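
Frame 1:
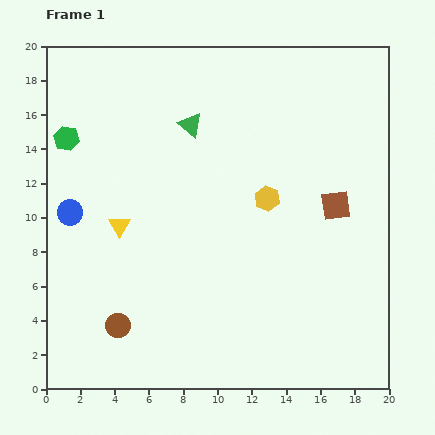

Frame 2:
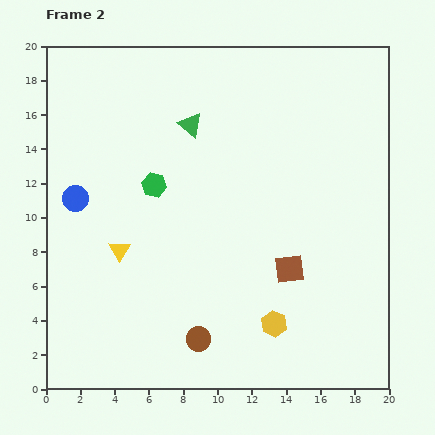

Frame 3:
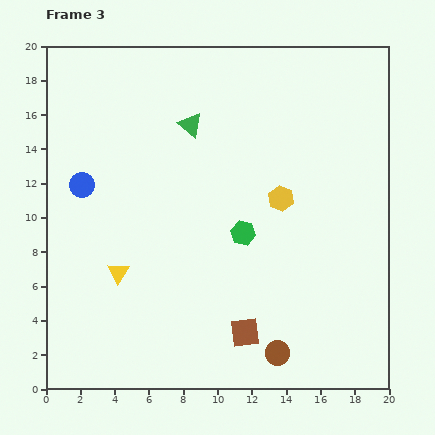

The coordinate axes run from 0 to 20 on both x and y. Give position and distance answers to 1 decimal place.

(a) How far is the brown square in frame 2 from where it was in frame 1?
4.6

The brown square moved from (16.9, 10.7) to (14.2, 7.0), a distance of √(2.7² + 3.7²) ≈ 4.6.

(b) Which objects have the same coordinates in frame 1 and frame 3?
the green triangle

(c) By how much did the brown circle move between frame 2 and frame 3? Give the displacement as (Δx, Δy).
(4.6, -0.8)

The brown circle was at (8.9, 2.9) in frame 2 and (13.5, 2.1) in frame 3.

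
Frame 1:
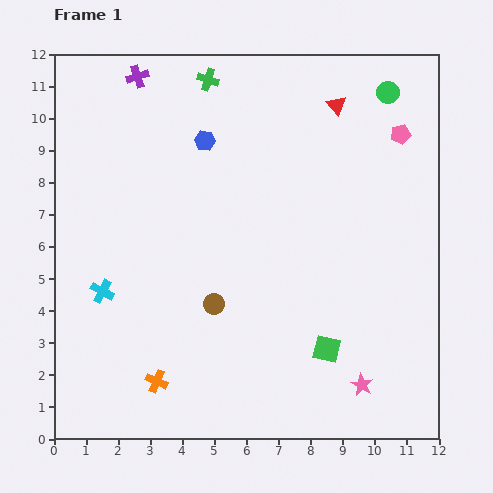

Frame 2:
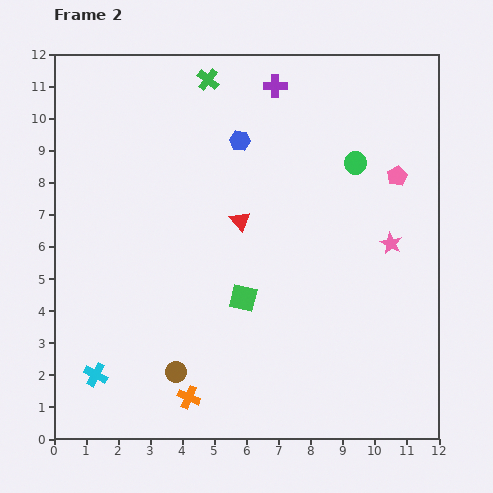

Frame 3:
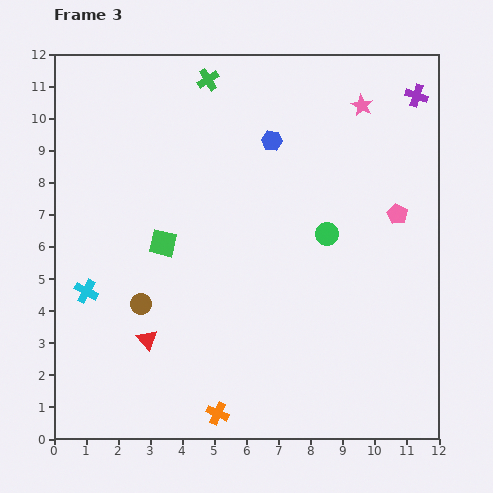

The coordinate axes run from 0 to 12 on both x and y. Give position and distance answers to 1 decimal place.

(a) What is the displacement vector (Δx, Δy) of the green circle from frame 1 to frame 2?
(-1.0, -2.2)

The green circle was at (10.4, 10.8) in frame 1 and (9.4, 8.6) in frame 2.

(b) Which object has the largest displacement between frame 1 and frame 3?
the red triangle

(moved 9.4; next 8.7)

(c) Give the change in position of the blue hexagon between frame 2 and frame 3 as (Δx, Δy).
(1.0, 0.0)

The blue hexagon was at (5.8, 9.3) in frame 2 and (6.8, 9.3) in frame 3.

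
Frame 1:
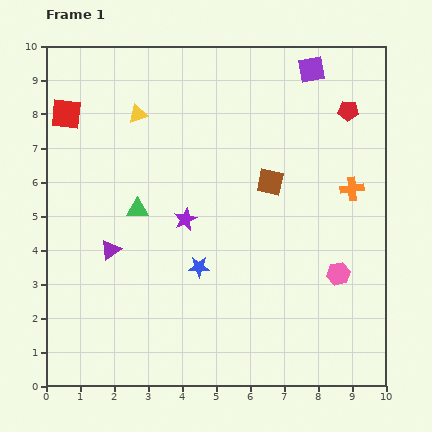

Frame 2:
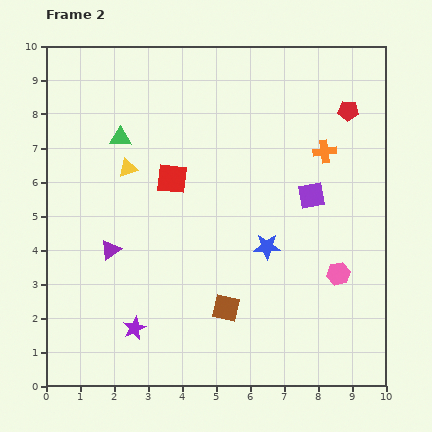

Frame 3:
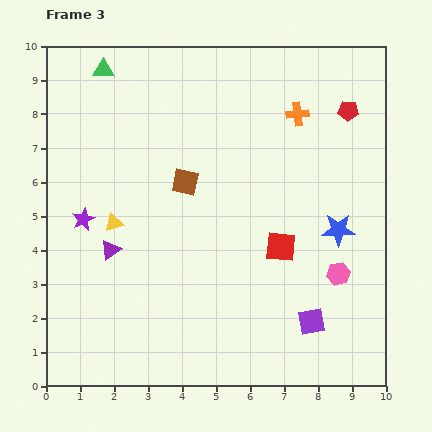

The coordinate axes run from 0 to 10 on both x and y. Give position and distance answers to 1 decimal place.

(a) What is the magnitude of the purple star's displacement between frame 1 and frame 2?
3.5

The purple star moved from (4.1, 4.9) to (2.6, 1.7), a distance of √(1.5² + 3.2²) ≈ 3.5.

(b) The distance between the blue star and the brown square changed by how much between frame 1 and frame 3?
+1.4

Distance in frame 1: 3.3. Distance in frame 3: 4.7.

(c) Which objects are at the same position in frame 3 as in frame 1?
the purple triangle, the red pentagon, the pink hexagon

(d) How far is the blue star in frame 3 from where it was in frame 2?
2.2

The blue star moved from (6.5, 4.1) to (8.6, 4.6), a distance of √(2.1² + 0.5²) ≈ 2.2.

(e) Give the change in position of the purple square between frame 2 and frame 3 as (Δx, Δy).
(0.0, -3.7)

The purple square was at (7.8, 5.6) in frame 2 and (7.8, 1.9) in frame 3.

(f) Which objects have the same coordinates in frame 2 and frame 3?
the purple triangle, the red pentagon, the pink hexagon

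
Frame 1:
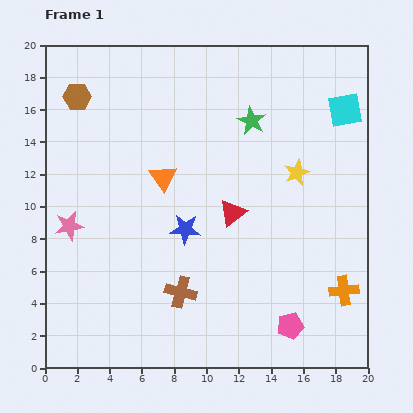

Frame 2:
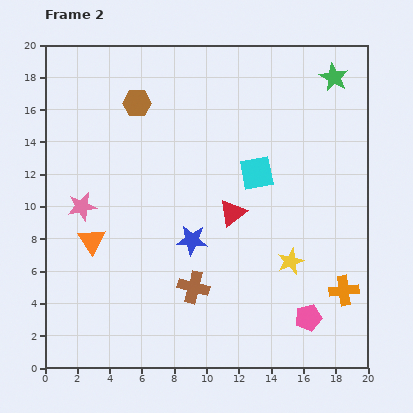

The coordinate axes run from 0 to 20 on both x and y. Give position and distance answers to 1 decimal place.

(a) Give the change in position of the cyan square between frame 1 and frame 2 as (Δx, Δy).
(-5.5, -3.9)

The cyan square was at (18.6, 16.0) in frame 1 and (13.1, 12.1) in frame 2.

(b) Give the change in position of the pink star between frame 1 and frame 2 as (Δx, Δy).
(0.8, 1.2)

The pink star was at (1.5, 8.8) in frame 1 and (2.3, 10.0) in frame 2.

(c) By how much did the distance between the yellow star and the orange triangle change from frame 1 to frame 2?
+4.1

Distance in frame 1: 8.3. Distance in frame 2: 12.4.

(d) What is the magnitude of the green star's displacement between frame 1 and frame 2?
5.8

The green star moved from (12.8, 15.3) to (17.9, 18.0), a distance of √(5.1² + 2.7²) ≈ 5.8.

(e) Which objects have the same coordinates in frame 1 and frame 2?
the orange cross, the red triangle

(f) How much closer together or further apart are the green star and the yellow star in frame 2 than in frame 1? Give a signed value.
+7.4

Distance in frame 1: 4.3. Distance in frame 2: 11.7.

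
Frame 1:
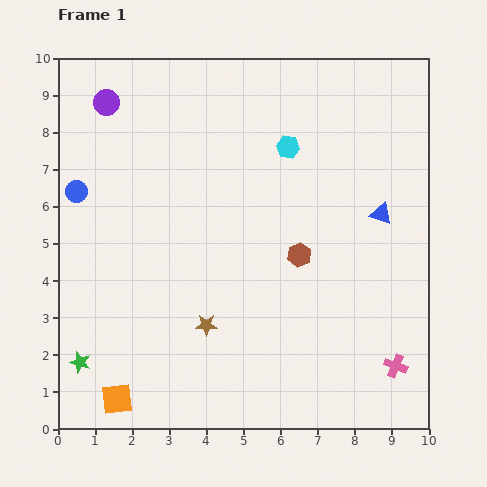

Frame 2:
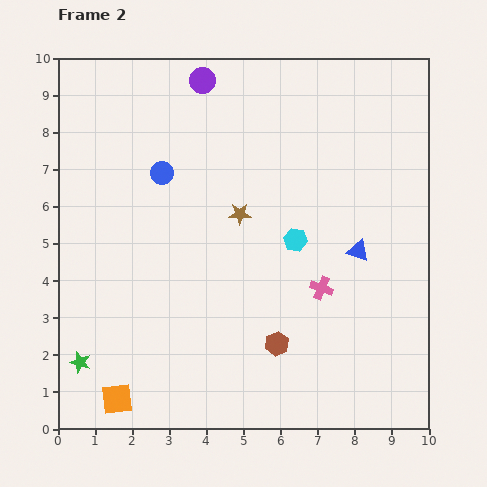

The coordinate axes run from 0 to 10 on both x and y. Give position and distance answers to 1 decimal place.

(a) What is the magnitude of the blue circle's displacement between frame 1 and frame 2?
2.4

The blue circle moved from (0.5, 6.4) to (2.8, 6.9), a distance of √(2.3² + 0.5²) ≈ 2.4.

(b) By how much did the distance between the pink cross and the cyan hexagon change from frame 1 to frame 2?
-5.1

Distance in frame 1: 6.6. Distance in frame 2: 1.5.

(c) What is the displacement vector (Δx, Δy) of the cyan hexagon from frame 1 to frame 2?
(0.2, -2.5)

The cyan hexagon was at (6.2, 7.6) in frame 1 and (6.4, 5.1) in frame 2.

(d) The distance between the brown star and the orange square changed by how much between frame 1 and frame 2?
+2.9

Distance in frame 1: 3.1. Distance in frame 2: 6.0.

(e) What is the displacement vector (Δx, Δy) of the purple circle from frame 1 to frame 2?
(2.6, 0.6)

The purple circle was at (1.3, 8.8) in frame 1 and (3.9, 9.4) in frame 2.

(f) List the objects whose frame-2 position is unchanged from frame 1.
the orange square, the green star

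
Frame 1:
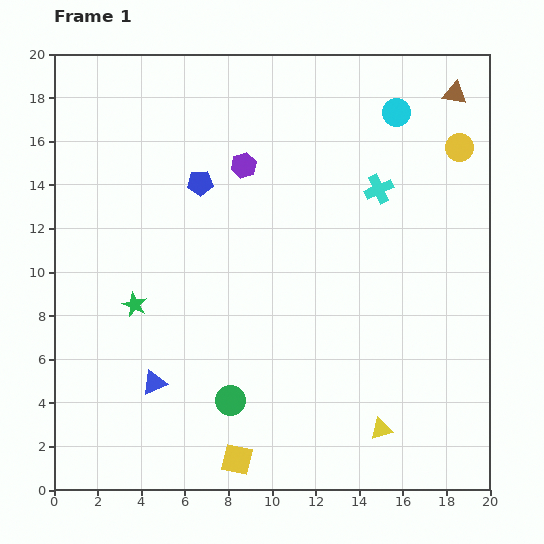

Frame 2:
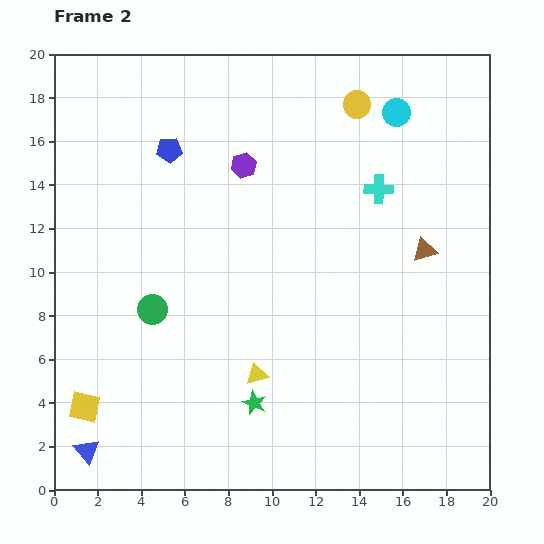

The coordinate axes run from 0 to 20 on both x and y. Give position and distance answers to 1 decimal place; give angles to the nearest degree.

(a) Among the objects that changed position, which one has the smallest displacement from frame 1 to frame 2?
the blue pentagon

(moved 2.1)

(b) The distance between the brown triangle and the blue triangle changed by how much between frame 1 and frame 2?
-1.2

Distance in frame 1: 19.2. Distance in frame 2: 18.0.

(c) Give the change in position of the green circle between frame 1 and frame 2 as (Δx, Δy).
(-3.6, 4.2)

The green circle was at (8.1, 4.1) in frame 1 and (4.5, 8.3) in frame 2.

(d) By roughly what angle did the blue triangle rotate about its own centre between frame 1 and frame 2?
46° counter-clockwise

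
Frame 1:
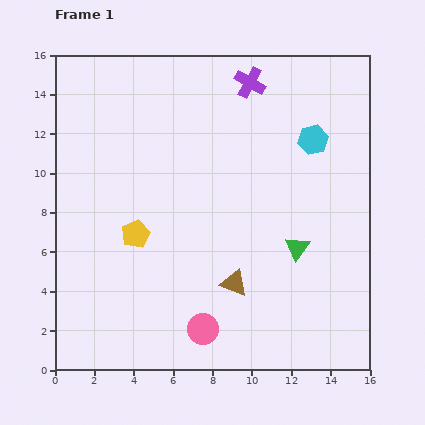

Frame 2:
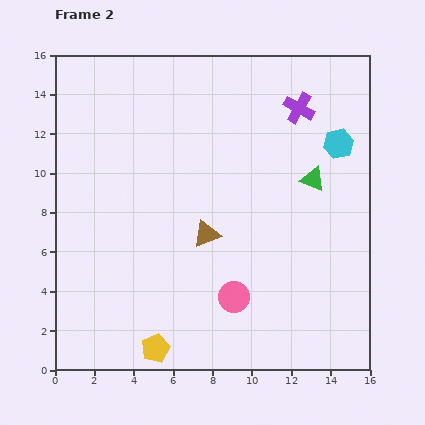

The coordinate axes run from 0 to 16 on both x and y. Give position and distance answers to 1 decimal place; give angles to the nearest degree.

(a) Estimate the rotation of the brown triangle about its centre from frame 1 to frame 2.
43° counter-clockwise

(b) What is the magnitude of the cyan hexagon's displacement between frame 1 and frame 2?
1.3

The cyan hexagon moved from (13.1, 11.7) to (14.4, 11.5), a distance of √(1.3² + 0.2²) ≈ 1.3.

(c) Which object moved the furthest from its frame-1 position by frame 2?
the yellow pentagon

(moved 5.9; next 3.6)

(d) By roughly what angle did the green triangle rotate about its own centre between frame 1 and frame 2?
43° counter-clockwise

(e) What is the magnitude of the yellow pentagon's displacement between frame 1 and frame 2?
5.9

The yellow pentagon moved from (4.1, 6.9) to (5.1, 1.1), a distance of √(1.0² + 5.8²) ≈ 5.9.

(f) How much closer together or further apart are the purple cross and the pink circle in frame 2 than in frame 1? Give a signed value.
-2.5

Distance in frame 1: 12.7. Distance in frame 2: 10.2.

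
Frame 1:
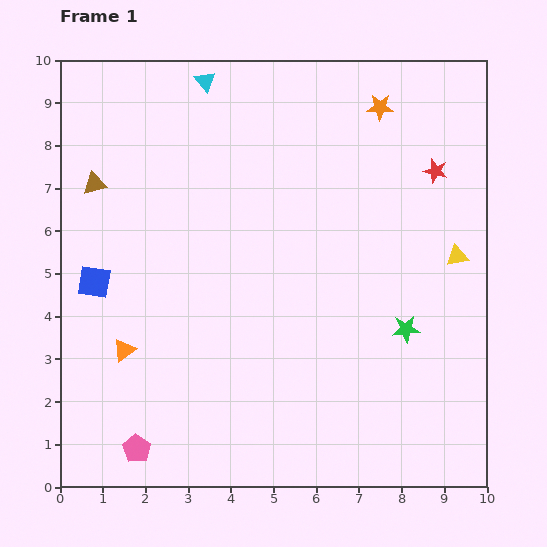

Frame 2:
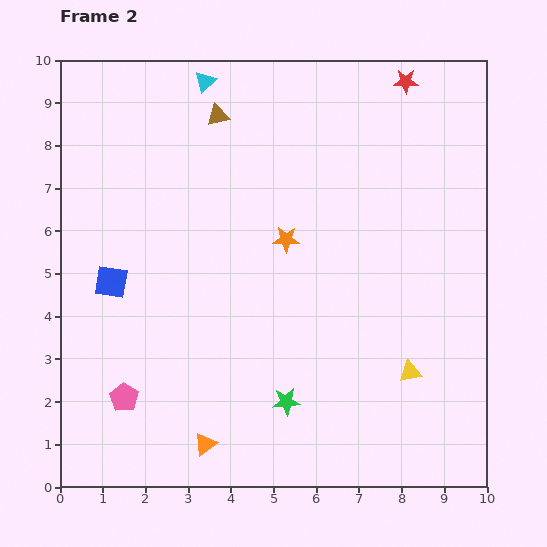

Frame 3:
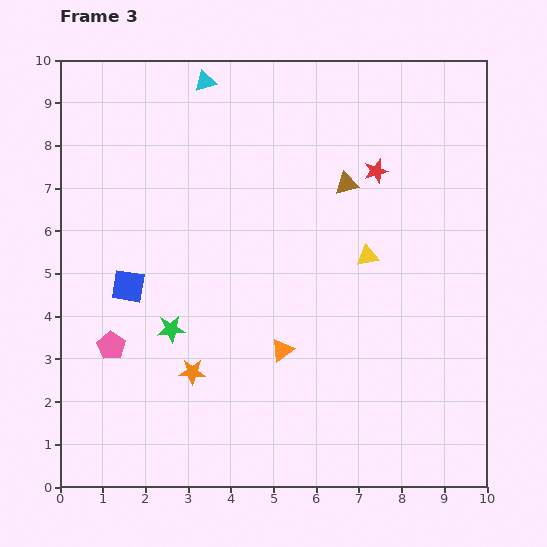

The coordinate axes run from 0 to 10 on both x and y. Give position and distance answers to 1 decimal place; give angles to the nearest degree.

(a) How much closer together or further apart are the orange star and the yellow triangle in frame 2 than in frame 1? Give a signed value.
+0.3

Distance in frame 1: 3.9. Distance in frame 2: 4.2.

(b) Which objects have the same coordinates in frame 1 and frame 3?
the cyan triangle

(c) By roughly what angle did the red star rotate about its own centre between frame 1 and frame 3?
31° counter-clockwise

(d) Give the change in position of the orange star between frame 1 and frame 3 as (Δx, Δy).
(-4.4, -6.2)

The orange star was at (7.5, 8.9) in frame 1 and (3.1, 2.7) in frame 3.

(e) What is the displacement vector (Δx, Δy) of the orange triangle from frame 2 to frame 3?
(1.8, 2.2)

The orange triangle was at (3.4, 1.0) in frame 2 and (5.2, 3.2) in frame 3.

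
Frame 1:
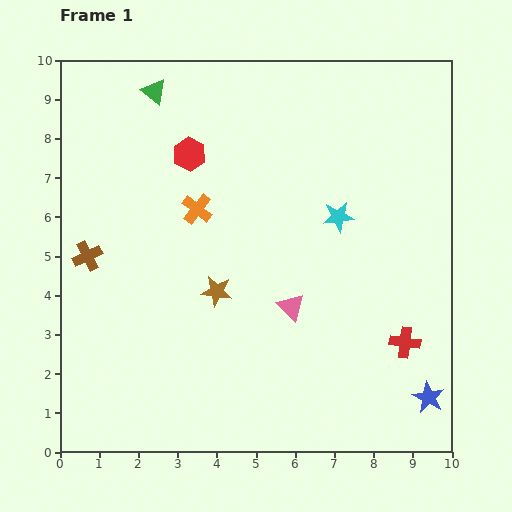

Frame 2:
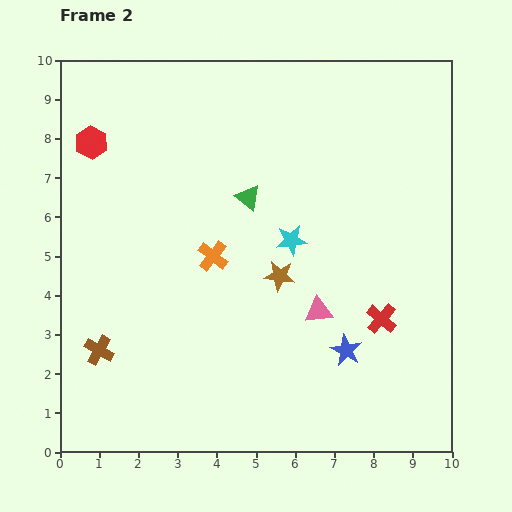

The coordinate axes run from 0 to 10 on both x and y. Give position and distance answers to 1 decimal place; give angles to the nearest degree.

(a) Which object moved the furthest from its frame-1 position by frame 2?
the green triangle

(moved 3.6; next 2.5)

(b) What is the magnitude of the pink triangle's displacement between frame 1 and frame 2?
0.7

The pink triangle moved from (5.9, 3.7) to (6.6, 3.6), a distance of √(0.7² + 0.1²) ≈ 0.7.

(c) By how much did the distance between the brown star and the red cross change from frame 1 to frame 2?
-2.2

Distance in frame 1: 5.0. Distance in frame 2: 2.8.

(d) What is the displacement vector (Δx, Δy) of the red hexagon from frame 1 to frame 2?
(-2.5, 0.3)

The red hexagon was at (3.3, 7.6) in frame 1 and (0.8, 7.9) in frame 2.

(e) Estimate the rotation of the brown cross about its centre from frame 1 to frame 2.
34° counter-clockwise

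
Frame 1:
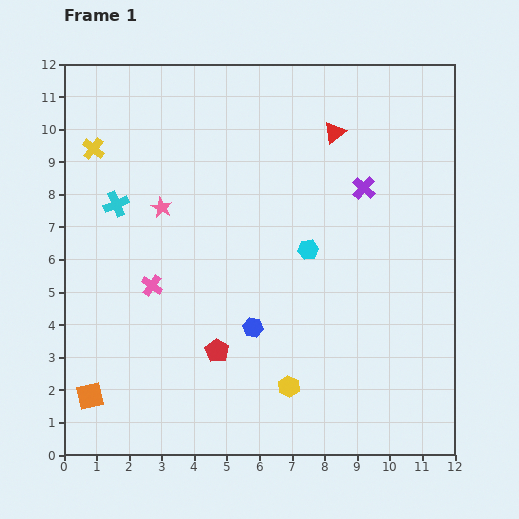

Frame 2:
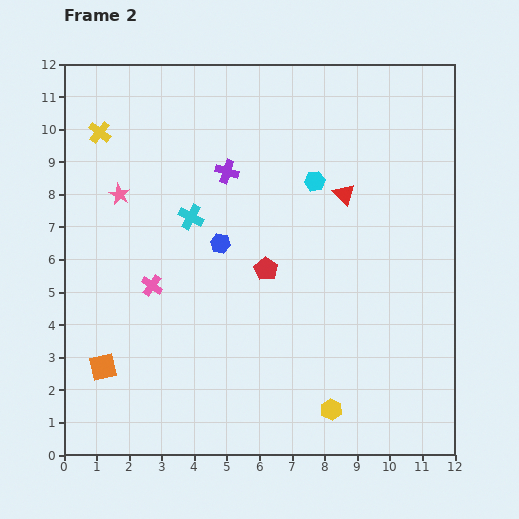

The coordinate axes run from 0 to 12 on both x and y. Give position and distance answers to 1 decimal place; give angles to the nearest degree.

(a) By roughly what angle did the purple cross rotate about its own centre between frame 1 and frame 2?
24° counter-clockwise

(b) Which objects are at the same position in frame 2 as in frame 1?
the pink cross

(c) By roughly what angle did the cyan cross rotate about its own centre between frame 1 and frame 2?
39° counter-clockwise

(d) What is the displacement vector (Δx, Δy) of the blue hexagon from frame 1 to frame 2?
(-1.0, 2.6)

The blue hexagon was at (5.8, 3.9) in frame 1 and (4.8, 6.5) in frame 2.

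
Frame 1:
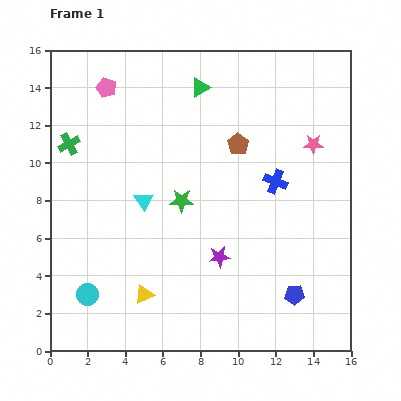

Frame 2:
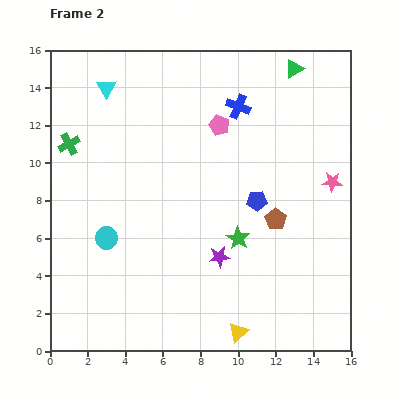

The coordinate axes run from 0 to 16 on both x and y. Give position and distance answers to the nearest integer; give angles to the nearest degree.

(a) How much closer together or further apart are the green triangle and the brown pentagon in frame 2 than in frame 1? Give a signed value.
+4

Distance in frame 1: 4. Distance in frame 2: 8.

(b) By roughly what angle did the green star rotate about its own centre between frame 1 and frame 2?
31° clockwise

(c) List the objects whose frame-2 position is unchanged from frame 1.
the purple star, the green cross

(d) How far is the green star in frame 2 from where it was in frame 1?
4

The green star moved from (7, 8) to (10, 6), a distance of √(3² + 2²) ≈ 4.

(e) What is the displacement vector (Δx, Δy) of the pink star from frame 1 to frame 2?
(1, -2)

The pink star was at (14, 11) in frame 1 and (15, 9) in frame 2.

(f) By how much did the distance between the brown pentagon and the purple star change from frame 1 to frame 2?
-2

Distance in frame 1: 6. Distance in frame 2: 4.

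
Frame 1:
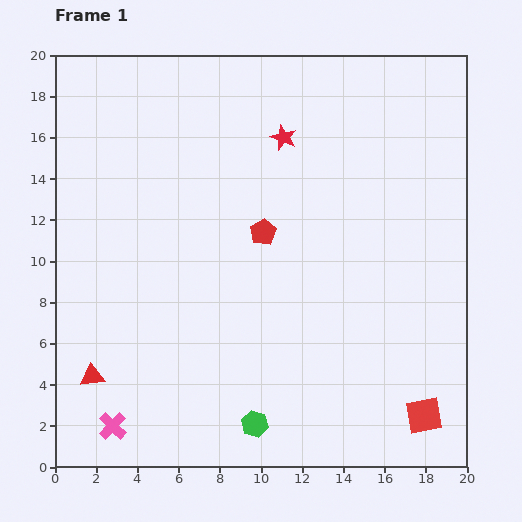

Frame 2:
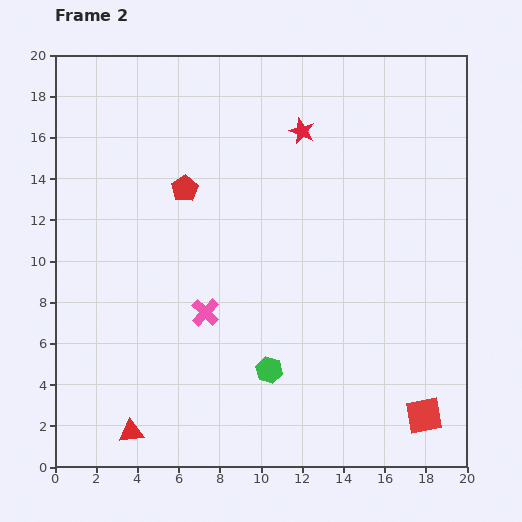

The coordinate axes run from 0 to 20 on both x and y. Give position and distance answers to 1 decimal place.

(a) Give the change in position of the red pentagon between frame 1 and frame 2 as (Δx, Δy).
(-3.8, 2.1)

The red pentagon was at (10.1, 11.4) in frame 1 and (6.3, 13.5) in frame 2.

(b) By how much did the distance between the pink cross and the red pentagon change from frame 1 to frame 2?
-5.8

Distance in frame 1: 11.9. Distance in frame 2: 6.1.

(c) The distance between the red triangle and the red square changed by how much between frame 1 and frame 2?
-2.0

Distance in frame 1: 16.2. Distance in frame 2: 14.2.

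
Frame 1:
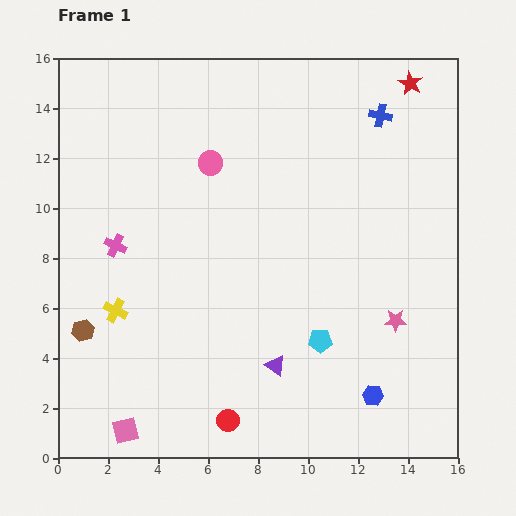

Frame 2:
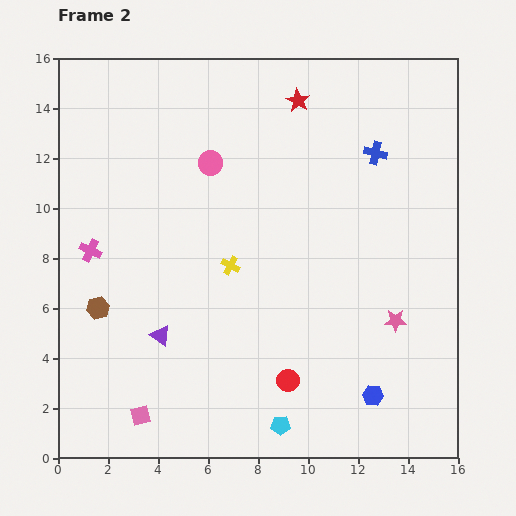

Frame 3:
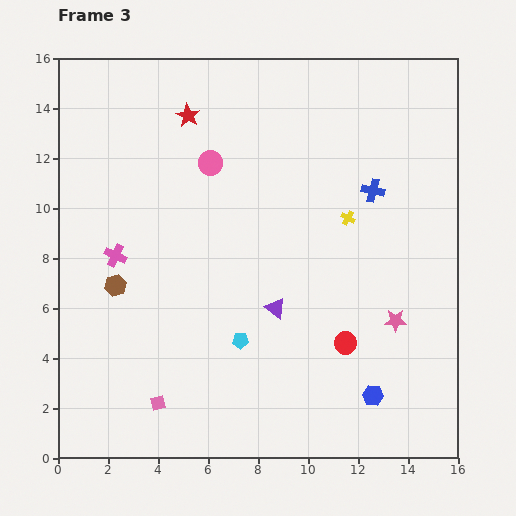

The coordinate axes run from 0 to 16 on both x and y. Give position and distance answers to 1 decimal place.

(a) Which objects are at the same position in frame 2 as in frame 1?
the pink circle, the blue hexagon, the pink star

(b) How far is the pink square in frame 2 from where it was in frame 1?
0.8

The pink square moved from (2.7, 1.1) to (3.3, 1.7), a distance of √(0.6² + 0.6²) ≈ 0.8.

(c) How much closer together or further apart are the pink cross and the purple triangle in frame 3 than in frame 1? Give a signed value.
-1.3

Distance in frame 1: 8.0. Distance in frame 3: 6.7.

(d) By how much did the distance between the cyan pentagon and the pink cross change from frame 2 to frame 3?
-4.3

Distance in frame 2: 10.3. Distance in frame 3: 6.0.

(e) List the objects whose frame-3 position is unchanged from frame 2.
the pink circle, the blue hexagon, the pink star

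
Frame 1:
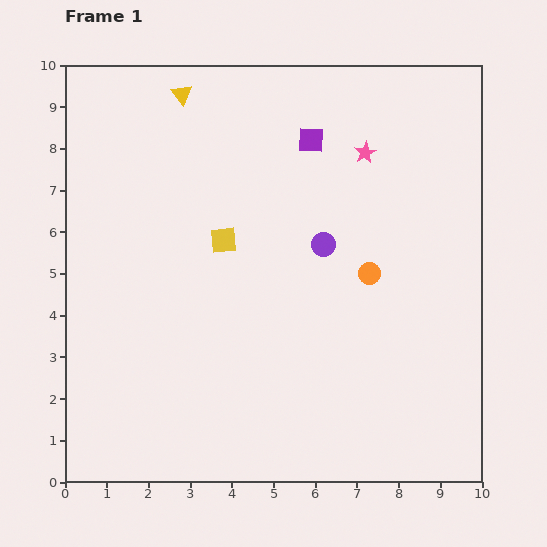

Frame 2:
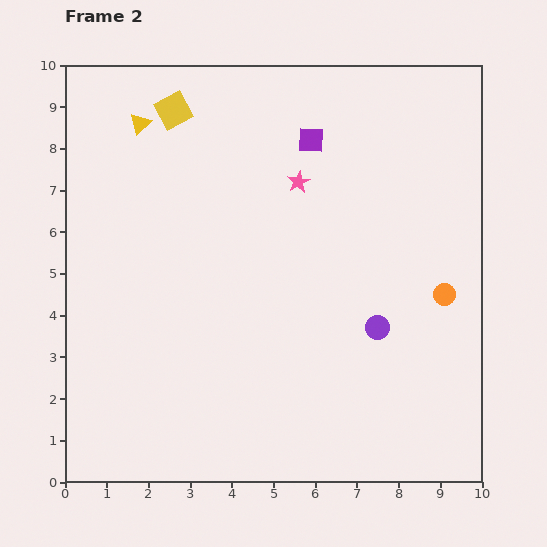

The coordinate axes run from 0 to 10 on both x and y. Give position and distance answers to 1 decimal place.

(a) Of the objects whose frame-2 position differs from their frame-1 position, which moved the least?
the yellow triangle

(moved 1.2)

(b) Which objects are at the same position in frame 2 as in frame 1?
the purple square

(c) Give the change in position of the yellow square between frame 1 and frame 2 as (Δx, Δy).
(-1.2, 3.1)

The yellow square was at (3.8, 5.8) in frame 1 and (2.6, 8.9) in frame 2.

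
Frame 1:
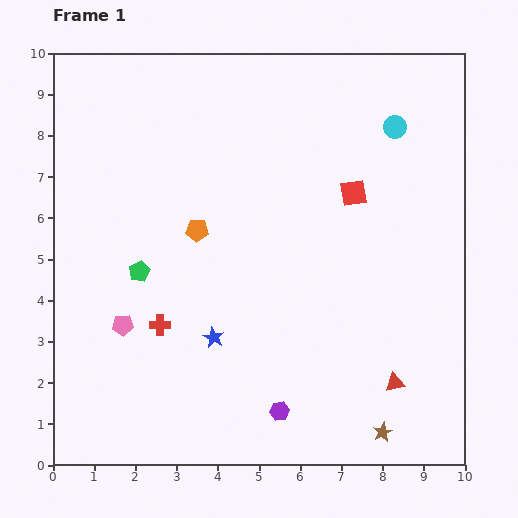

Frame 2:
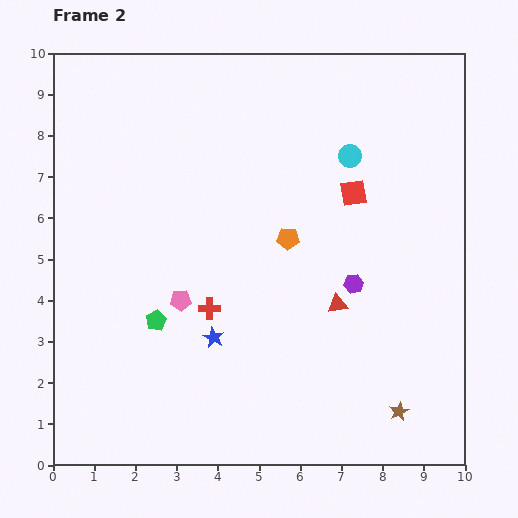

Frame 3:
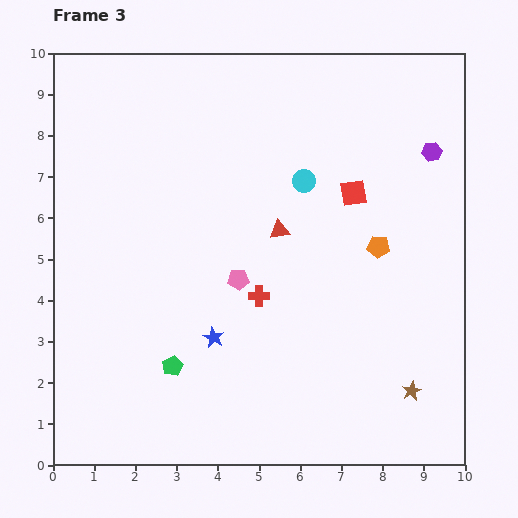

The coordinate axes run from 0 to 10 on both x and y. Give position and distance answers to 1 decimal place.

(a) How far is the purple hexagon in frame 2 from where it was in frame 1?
3.6

The purple hexagon moved from (5.5, 1.3) to (7.3, 4.4), a distance of √(1.8² + 3.1²) ≈ 3.6.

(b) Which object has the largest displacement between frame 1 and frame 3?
the purple hexagon

(moved 7.3; next 4.6)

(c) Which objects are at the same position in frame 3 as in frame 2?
the blue star, the red square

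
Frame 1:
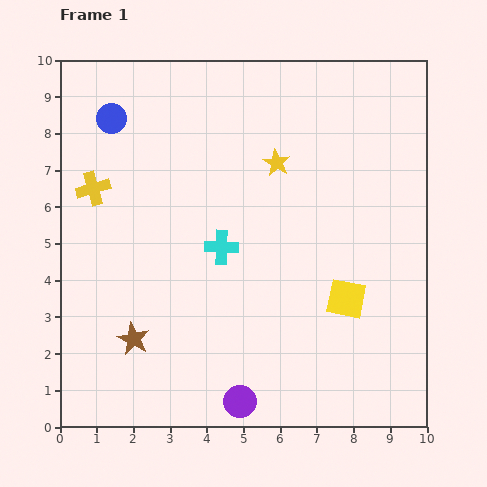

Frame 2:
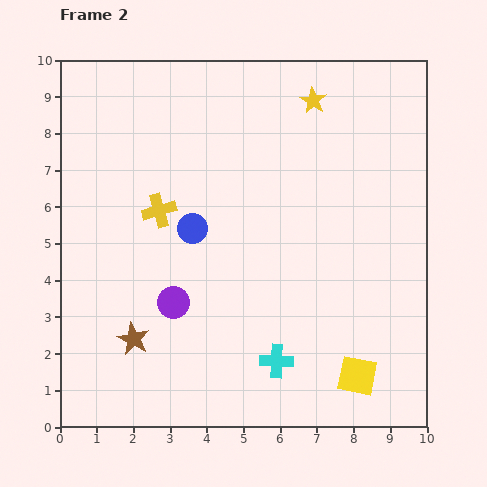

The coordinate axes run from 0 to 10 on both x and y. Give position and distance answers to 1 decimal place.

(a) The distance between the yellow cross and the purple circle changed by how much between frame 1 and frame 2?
-4.5

Distance in frame 1: 7.0. Distance in frame 2: 2.5.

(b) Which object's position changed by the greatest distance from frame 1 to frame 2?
the blue circle

(moved 3.7; next 3.4)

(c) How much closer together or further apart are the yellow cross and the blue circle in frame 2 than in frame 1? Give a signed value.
-1.0

Distance in frame 1: 2.0. Distance in frame 2: 1.0.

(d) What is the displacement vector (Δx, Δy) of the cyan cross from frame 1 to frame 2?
(1.5, -3.1)

The cyan cross was at (4.4, 4.9) in frame 1 and (5.9, 1.8) in frame 2.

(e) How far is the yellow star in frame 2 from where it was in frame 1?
2.0

The yellow star moved from (5.9, 7.2) to (6.9, 8.9), a distance of √(1.0² + 1.7²) ≈ 2.0.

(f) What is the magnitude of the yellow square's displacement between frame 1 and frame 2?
2.1

The yellow square moved from (7.8, 3.5) to (8.1, 1.4), a distance of √(0.3² + 2.1²) ≈ 2.1.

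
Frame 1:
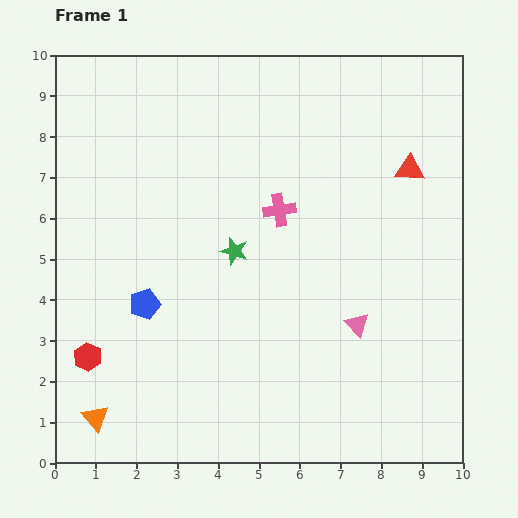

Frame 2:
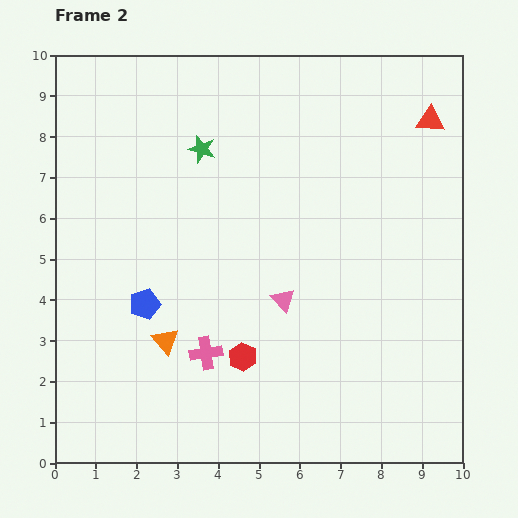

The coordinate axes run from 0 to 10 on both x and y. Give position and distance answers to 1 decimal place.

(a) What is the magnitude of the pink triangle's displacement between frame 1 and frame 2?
1.9

The pink triangle moved from (7.4, 3.4) to (5.6, 4.0), a distance of √(1.8² + 0.6²) ≈ 1.9.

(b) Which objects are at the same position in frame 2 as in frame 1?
the blue pentagon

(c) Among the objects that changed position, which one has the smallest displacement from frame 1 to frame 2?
the red triangle

(moved 1.3)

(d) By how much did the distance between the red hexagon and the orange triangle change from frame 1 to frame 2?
+0.4

Distance in frame 1: 1.5. Distance in frame 2: 1.9.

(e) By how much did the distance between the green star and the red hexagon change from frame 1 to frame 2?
+0.8

Distance in frame 1: 4.4. Distance in frame 2: 5.2.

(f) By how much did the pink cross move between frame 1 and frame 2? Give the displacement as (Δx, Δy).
(-1.8, -3.5)

The pink cross was at (5.5, 6.2) in frame 1 and (3.7, 2.7) in frame 2.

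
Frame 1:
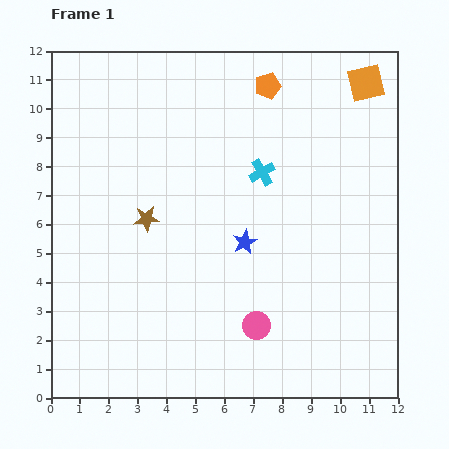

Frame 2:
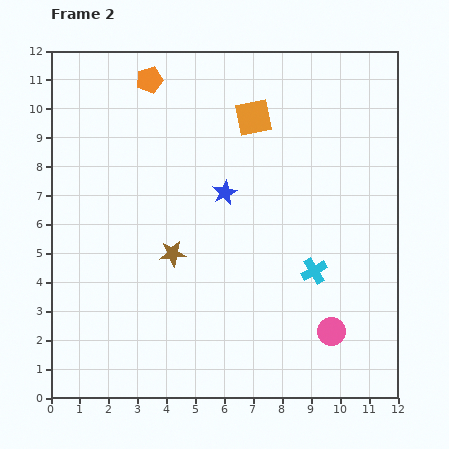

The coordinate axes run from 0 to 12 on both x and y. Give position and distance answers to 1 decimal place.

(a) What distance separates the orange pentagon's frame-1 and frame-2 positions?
4.1

The orange pentagon moved from (7.5, 10.8) to (3.4, 11.0), a distance of √(4.1² + 0.2²) ≈ 4.1.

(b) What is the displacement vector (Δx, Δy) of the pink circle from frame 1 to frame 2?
(2.6, -0.2)

The pink circle was at (7.1, 2.5) in frame 1 and (9.7, 2.3) in frame 2.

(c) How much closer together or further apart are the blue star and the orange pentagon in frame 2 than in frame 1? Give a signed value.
-0.8

Distance in frame 1: 5.5. Distance in frame 2: 4.7.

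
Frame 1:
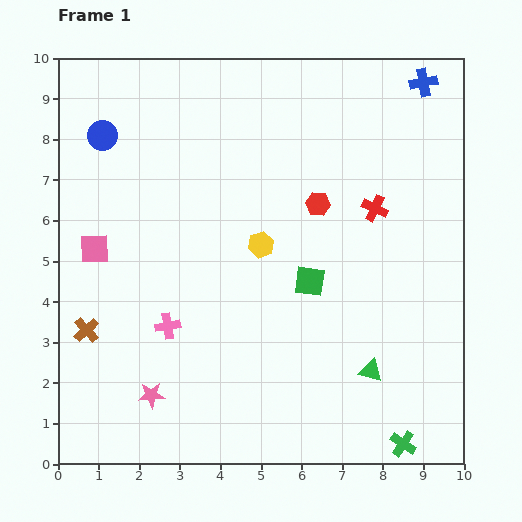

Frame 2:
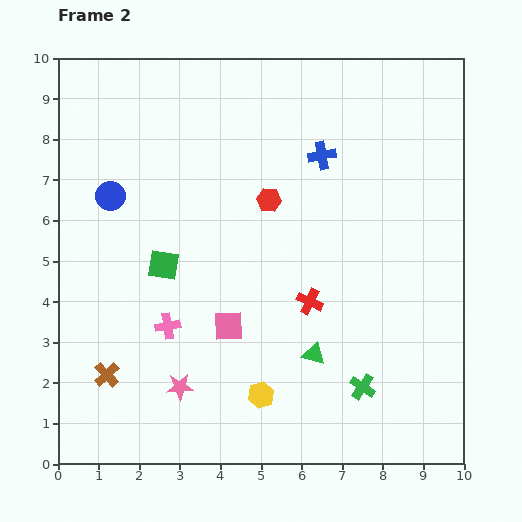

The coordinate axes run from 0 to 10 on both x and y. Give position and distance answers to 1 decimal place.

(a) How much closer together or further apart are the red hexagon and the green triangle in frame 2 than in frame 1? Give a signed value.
-0.3

Distance in frame 1: 4.3. Distance in frame 2: 4.0.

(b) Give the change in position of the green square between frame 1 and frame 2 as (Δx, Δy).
(-3.6, 0.4)

The green square was at (6.2, 4.5) in frame 1 and (2.6, 4.9) in frame 2.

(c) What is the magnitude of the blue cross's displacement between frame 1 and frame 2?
3.1

The blue cross moved from (9.0, 9.4) to (6.5, 7.6), a distance of √(2.5² + 1.8²) ≈ 3.1.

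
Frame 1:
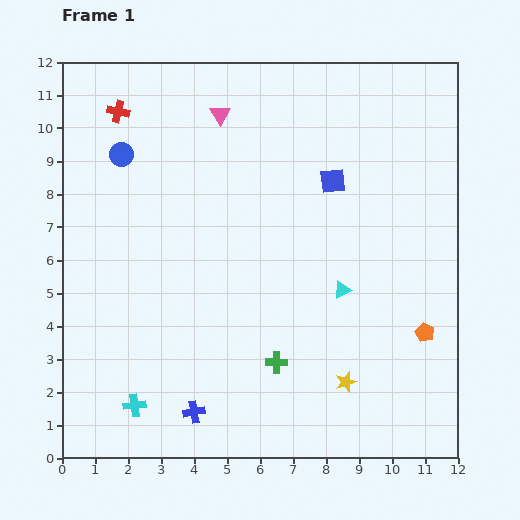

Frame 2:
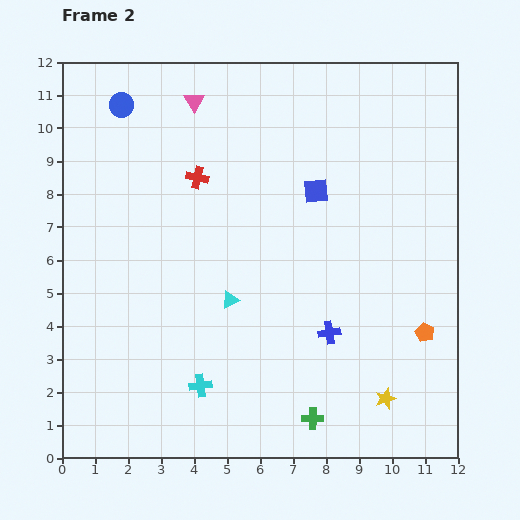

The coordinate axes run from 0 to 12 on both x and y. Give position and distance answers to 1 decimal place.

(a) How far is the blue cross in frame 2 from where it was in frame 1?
4.8

The blue cross moved from (4.0, 1.4) to (8.1, 3.8), a distance of √(4.1² + 2.4²) ≈ 4.8.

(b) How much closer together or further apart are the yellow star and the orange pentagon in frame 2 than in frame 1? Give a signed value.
-0.5

Distance in frame 1: 2.8. Distance in frame 2: 2.3.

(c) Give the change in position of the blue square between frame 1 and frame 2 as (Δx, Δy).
(-0.5, -0.3)

The blue square was at (8.2, 8.4) in frame 1 and (7.7, 8.1) in frame 2.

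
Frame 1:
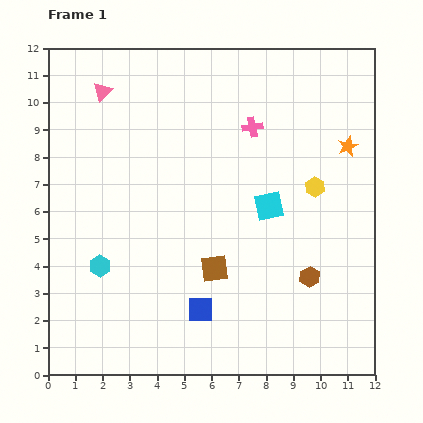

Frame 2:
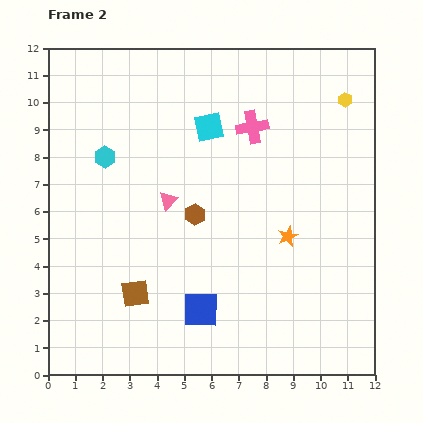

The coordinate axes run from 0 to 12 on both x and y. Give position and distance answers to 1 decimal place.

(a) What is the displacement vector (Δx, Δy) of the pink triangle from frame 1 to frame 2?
(2.4, -4.0)

The pink triangle was at (2.0, 10.4) in frame 1 and (4.4, 6.4) in frame 2.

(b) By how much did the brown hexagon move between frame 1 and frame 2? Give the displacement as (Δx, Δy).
(-4.2, 2.3)

The brown hexagon was at (9.6, 3.6) in frame 1 and (5.4, 5.9) in frame 2.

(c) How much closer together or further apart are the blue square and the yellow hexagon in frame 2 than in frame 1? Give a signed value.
+3.1

Distance in frame 1: 6.2. Distance in frame 2: 9.3.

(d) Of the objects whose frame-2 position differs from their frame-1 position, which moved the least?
the brown square

(moved 3.0)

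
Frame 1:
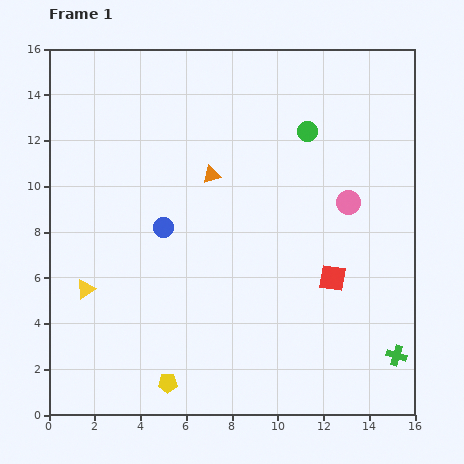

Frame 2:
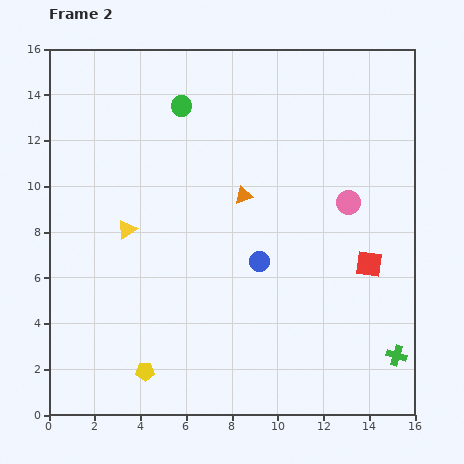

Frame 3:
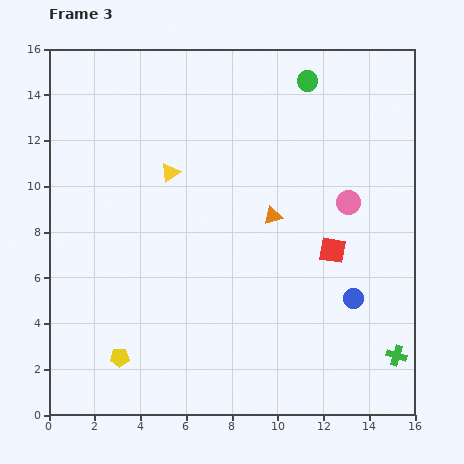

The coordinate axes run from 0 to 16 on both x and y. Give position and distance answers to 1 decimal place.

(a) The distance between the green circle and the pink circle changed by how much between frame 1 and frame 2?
+4.8

Distance in frame 1: 3.6. Distance in frame 2: 8.4.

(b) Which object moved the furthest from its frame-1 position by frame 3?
the blue circle

(moved 8.9; next 6.3)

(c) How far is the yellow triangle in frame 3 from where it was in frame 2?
3.1

The yellow triangle moved from (3.4, 8.1) to (5.3, 10.6), a distance of √(1.9² + 2.5²) ≈ 3.1.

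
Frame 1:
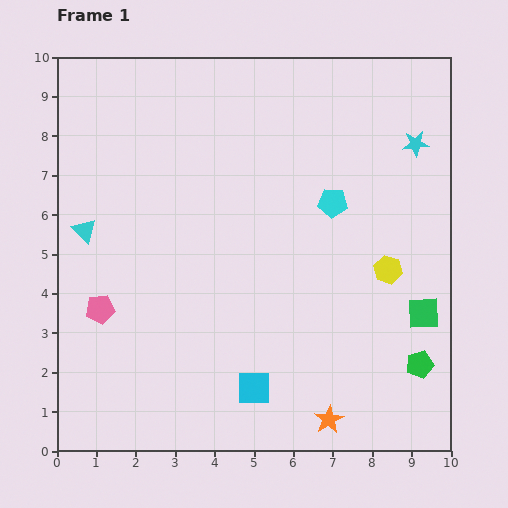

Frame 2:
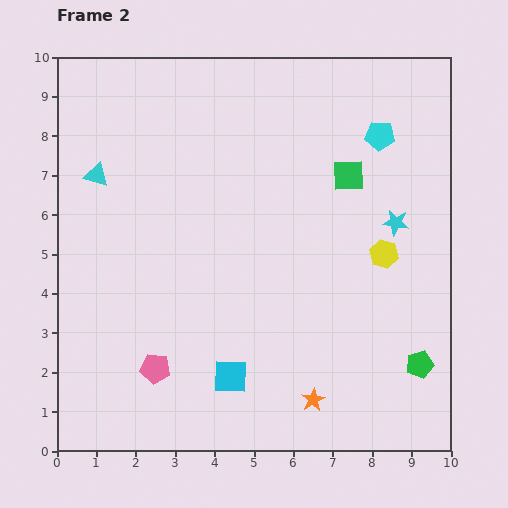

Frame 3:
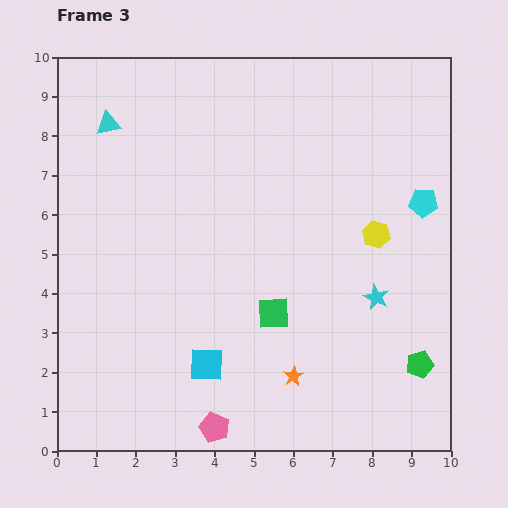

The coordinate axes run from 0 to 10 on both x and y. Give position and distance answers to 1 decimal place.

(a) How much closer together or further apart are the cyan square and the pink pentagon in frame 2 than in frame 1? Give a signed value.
-2.5

Distance in frame 1: 4.4. Distance in frame 2: 1.9.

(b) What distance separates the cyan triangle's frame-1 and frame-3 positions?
2.8

The cyan triangle moved from (0.7, 5.6) to (1.3, 8.3), a distance of √(0.6² + 2.7²) ≈ 2.8.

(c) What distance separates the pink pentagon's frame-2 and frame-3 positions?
2.1

The pink pentagon moved from (2.5, 2.1) to (4.0, 0.6), a distance of √(1.5² + 1.5²) ≈ 2.1.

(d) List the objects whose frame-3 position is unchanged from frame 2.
the green pentagon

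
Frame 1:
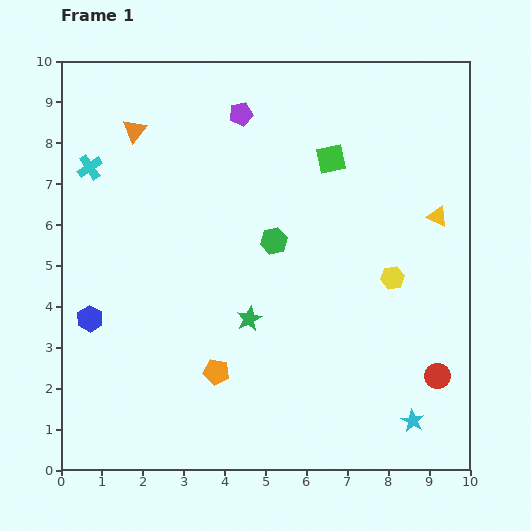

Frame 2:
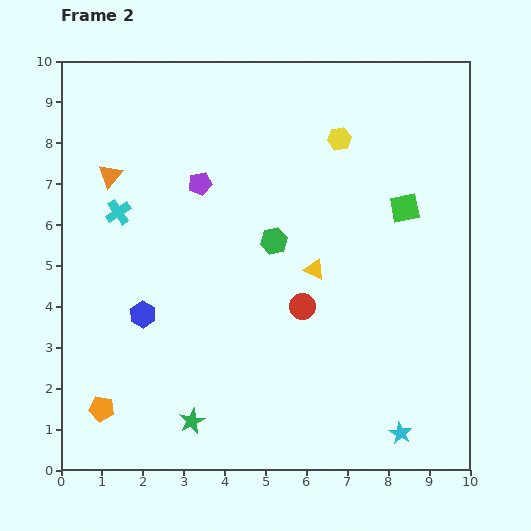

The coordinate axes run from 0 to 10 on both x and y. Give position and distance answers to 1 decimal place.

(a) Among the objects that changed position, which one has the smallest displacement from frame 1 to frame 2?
the cyan star

(moved 0.4)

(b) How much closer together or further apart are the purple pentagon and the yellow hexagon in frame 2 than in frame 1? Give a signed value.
-1.8

Distance in frame 1: 5.4. Distance in frame 2: 3.6.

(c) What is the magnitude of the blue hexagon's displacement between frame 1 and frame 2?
1.3

The blue hexagon moved from (0.7, 3.7) to (2.0, 3.8), a distance of √(1.3² + 0.1²) ≈ 1.3.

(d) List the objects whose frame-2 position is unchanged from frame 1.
the green hexagon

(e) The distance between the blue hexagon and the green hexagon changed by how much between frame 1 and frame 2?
-1.2

Distance in frame 1: 4.9. Distance in frame 2: 3.7.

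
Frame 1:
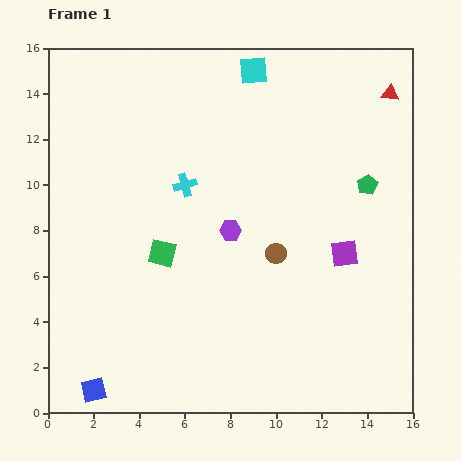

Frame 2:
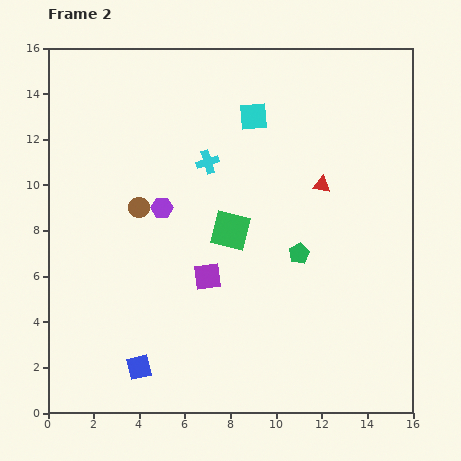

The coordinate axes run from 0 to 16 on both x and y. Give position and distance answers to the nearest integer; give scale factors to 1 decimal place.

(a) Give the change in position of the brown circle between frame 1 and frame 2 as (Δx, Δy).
(-6, 2)

The brown circle was at (10, 7) in frame 1 and (4, 9) in frame 2.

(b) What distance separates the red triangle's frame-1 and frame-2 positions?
5

The red triangle moved from (15, 14) to (12, 10), a distance of √(3² + 4²) ≈ 5.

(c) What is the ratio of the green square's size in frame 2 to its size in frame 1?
1.4×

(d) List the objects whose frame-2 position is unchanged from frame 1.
none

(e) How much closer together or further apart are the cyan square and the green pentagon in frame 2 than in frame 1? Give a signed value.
-1

Distance in frame 1: 7. Distance in frame 2: 6.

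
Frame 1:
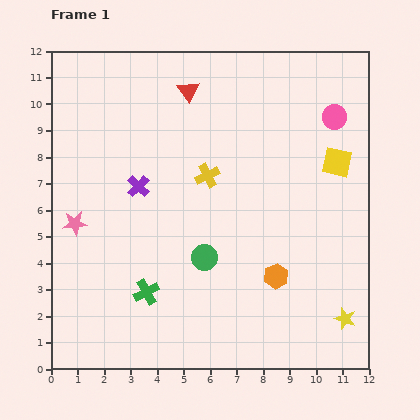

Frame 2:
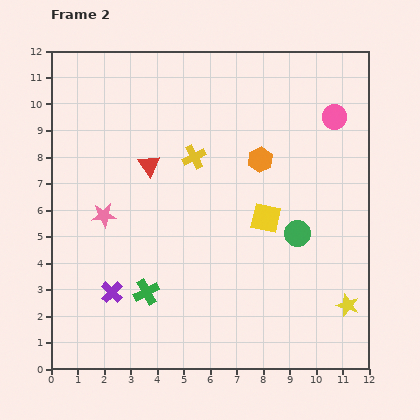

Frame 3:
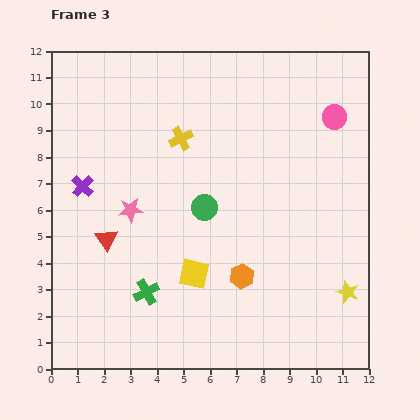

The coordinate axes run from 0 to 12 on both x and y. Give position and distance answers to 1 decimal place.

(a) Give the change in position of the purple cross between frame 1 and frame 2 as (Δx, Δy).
(-1.0, -4.0)

The purple cross was at (3.3, 6.9) in frame 1 and (2.3, 2.9) in frame 2.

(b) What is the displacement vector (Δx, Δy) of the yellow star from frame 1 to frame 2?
(0.1, 0.5)

The yellow star was at (11.1, 1.9) in frame 1 and (11.2, 2.4) in frame 2.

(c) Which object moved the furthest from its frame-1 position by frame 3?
the yellow square

(moved 6.8; next 6.4)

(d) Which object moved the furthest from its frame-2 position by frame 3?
the orange hexagon

(moved 4.5; next 4.1)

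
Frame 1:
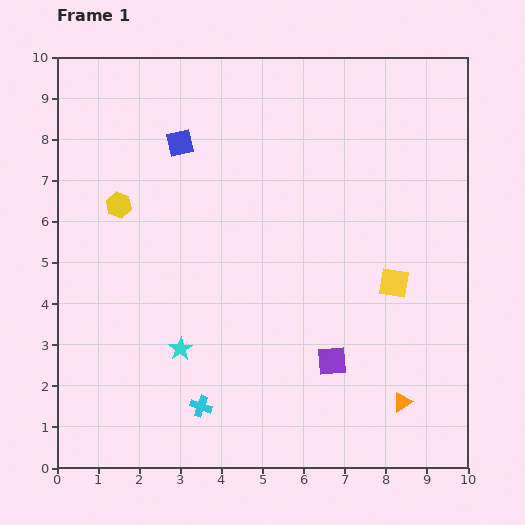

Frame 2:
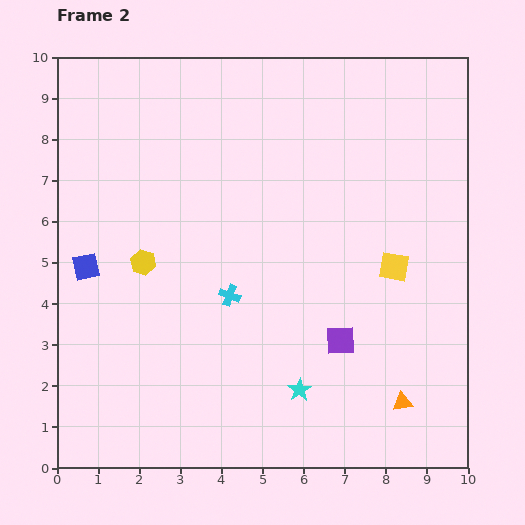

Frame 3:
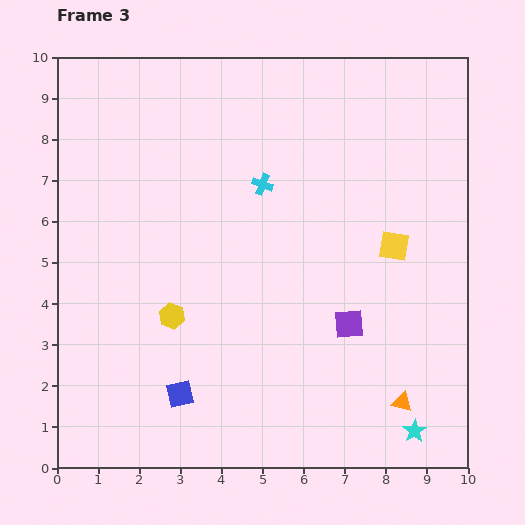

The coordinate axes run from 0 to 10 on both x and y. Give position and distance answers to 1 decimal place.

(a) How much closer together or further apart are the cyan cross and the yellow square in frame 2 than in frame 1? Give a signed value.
-1.5

Distance in frame 1: 5.6. Distance in frame 2: 4.1.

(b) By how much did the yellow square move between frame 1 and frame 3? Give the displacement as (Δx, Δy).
(0.0, 0.9)

The yellow square was at (8.2, 4.5) in frame 1 and (8.2, 5.4) in frame 3.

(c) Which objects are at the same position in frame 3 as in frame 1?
the orange triangle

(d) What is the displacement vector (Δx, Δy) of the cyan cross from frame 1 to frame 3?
(1.5, 5.4)

The cyan cross was at (3.5, 1.5) in frame 1 and (5.0, 6.9) in frame 3.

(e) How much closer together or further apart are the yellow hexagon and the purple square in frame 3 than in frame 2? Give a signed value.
-0.9

Distance in frame 2: 5.2. Distance in frame 3: 4.3.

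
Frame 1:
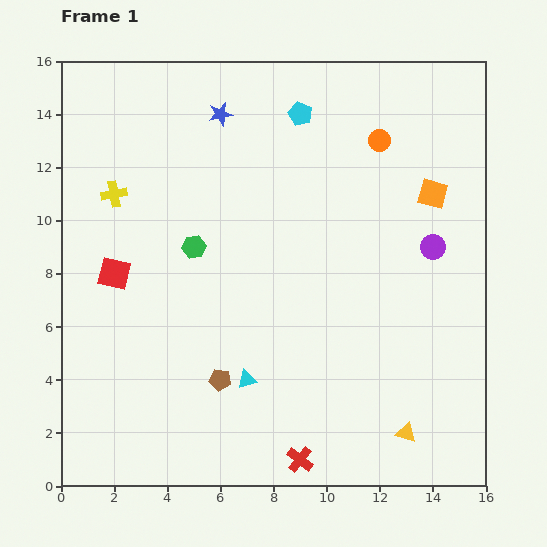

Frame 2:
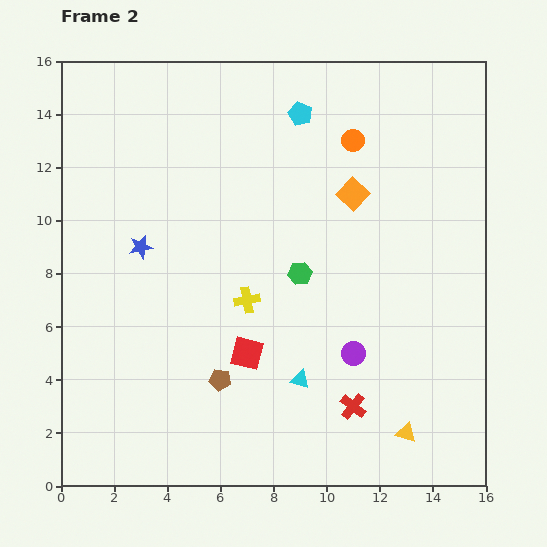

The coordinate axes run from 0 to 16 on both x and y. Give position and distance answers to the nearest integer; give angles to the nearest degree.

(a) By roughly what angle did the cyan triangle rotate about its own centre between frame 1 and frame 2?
32° clockwise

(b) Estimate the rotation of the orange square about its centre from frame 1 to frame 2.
28° clockwise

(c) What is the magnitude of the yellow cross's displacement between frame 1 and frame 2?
6

The yellow cross moved from (2, 11) to (7, 7), a distance of √(5² + 4²) ≈ 6.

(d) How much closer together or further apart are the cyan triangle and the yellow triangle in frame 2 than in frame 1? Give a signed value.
-2

Distance in frame 1: 6. Distance in frame 2: 4.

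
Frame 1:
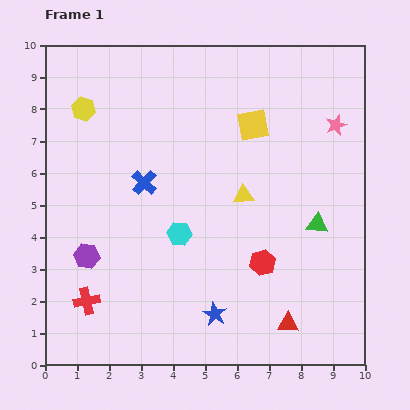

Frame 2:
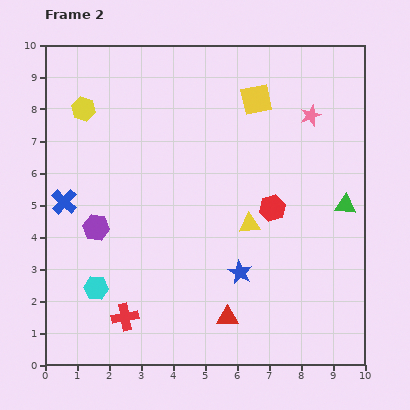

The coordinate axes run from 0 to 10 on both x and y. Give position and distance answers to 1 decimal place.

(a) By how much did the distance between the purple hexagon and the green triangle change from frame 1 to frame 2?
+0.5

Distance in frame 1: 7.3. Distance in frame 2: 7.8.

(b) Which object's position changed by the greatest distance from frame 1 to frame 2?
the cyan hexagon

(moved 3.1; next 2.6)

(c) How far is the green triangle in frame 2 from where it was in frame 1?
1.1

The green triangle moved from (8.5, 4.4) to (9.4, 5.0), a distance of √(0.9² + 0.6²) ≈ 1.1.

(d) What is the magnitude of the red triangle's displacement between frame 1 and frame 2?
1.9

The red triangle moved from (7.6, 1.3) to (5.7, 1.5), a distance of √(1.9² + 0.2²) ≈ 1.9.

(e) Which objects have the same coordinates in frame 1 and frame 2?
the yellow hexagon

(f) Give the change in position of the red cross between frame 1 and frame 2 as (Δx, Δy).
(1.2, -0.5)

The red cross was at (1.3, 2.0) in frame 1 and (2.5, 1.5) in frame 2.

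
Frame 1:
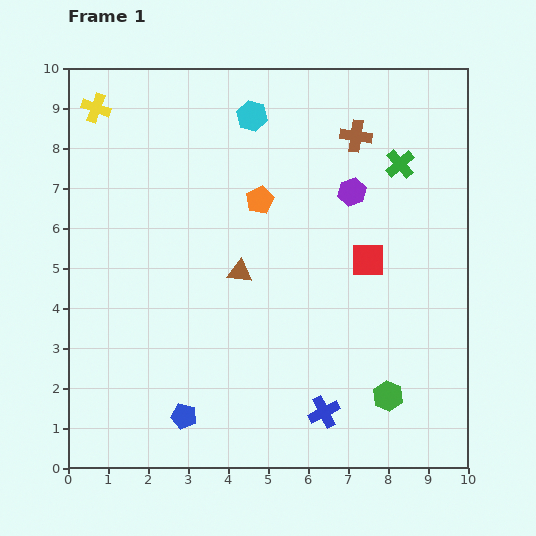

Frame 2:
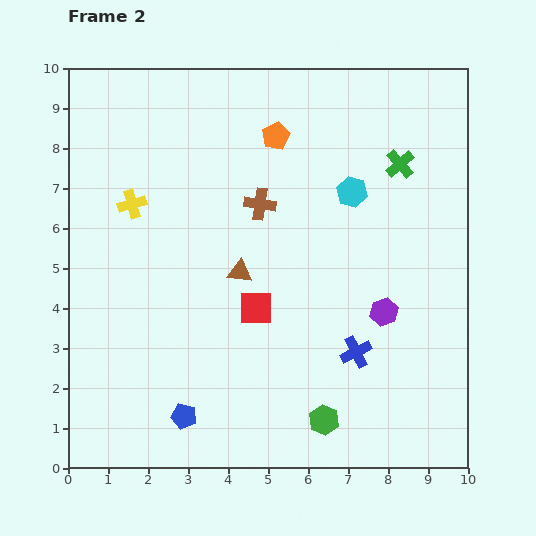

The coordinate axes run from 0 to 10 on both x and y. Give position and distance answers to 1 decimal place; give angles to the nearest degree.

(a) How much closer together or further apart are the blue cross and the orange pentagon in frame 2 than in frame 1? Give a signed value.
+0.3

Distance in frame 1: 5.5. Distance in frame 2: 5.8.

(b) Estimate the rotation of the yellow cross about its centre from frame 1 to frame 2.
35° counter-clockwise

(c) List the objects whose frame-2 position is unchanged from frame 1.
the brown triangle, the green cross, the blue pentagon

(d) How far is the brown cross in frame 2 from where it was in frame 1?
2.9

The brown cross moved from (7.2, 8.3) to (4.8, 6.6), a distance of √(2.4² + 1.7²) ≈ 2.9.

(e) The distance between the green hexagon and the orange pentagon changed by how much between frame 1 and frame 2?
+1.3

Distance in frame 1: 5.9. Distance in frame 2: 7.2.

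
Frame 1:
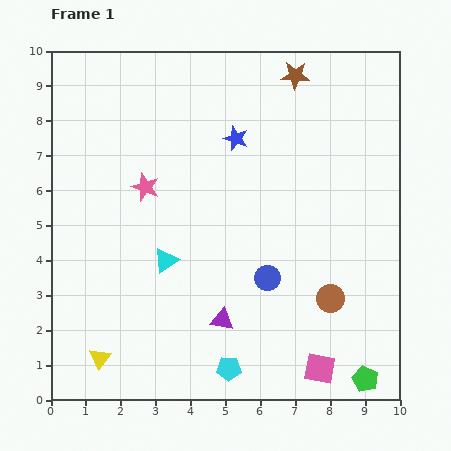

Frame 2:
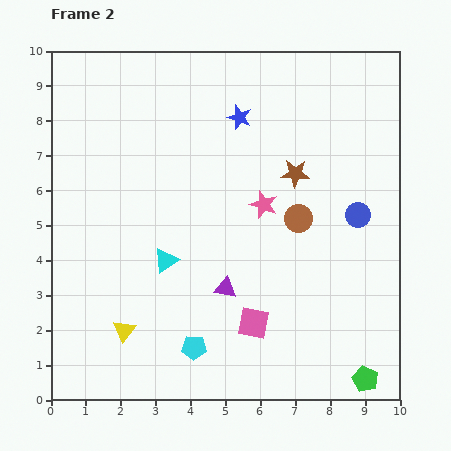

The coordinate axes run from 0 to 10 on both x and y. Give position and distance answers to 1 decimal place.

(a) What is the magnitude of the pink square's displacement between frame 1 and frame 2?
2.3

The pink square moved from (7.7, 0.9) to (5.8, 2.2), a distance of √(1.9² + 1.3²) ≈ 2.3.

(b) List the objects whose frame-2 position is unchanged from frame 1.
the green pentagon, the cyan triangle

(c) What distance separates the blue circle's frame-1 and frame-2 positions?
3.2

The blue circle moved from (6.2, 3.5) to (8.8, 5.3), a distance of √(2.6² + 1.8²) ≈ 3.2.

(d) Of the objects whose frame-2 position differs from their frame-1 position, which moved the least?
the blue star

(moved 0.6)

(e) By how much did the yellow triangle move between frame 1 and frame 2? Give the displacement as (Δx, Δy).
(0.7, 0.8)

The yellow triangle was at (1.4, 1.2) in frame 1 and (2.1, 2.0) in frame 2.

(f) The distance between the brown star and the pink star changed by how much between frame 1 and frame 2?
-4.1

Distance in frame 1: 5.4. Distance in frame 2: 1.3.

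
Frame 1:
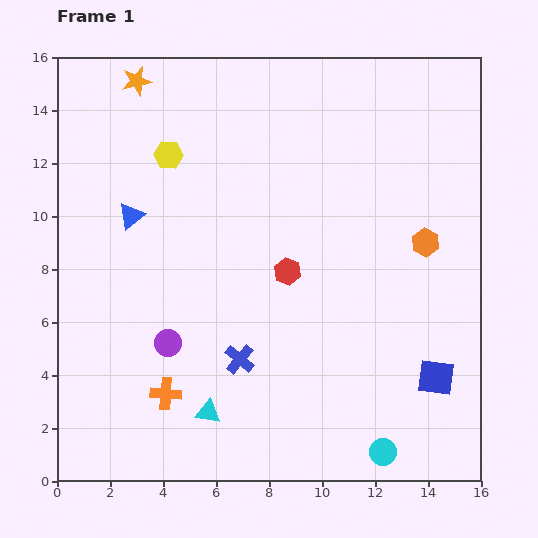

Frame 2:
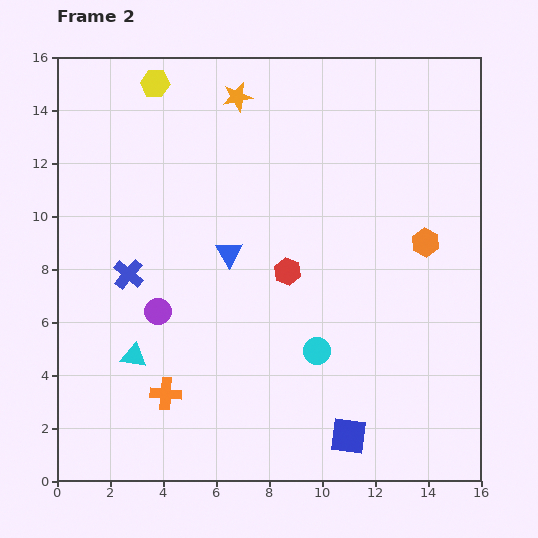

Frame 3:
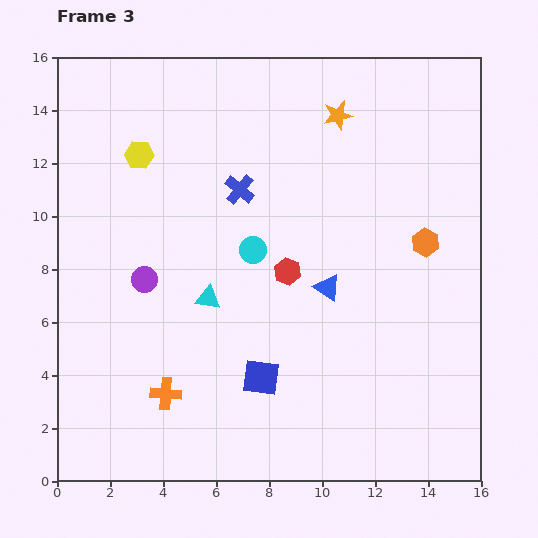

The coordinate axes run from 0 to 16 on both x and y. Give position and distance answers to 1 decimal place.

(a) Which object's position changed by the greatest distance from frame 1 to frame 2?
the blue cross

(moved 5.3; next 4.5)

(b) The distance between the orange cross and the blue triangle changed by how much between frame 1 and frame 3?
+0.5

Distance in frame 1: 6.8. Distance in frame 3: 7.3.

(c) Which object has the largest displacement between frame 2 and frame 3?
the blue cross

(moved 5.3; next 4.5)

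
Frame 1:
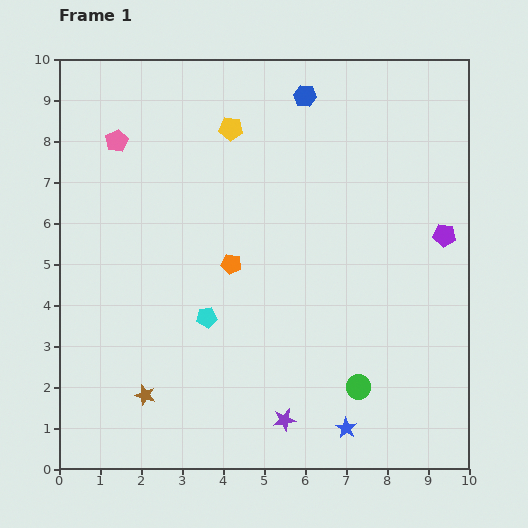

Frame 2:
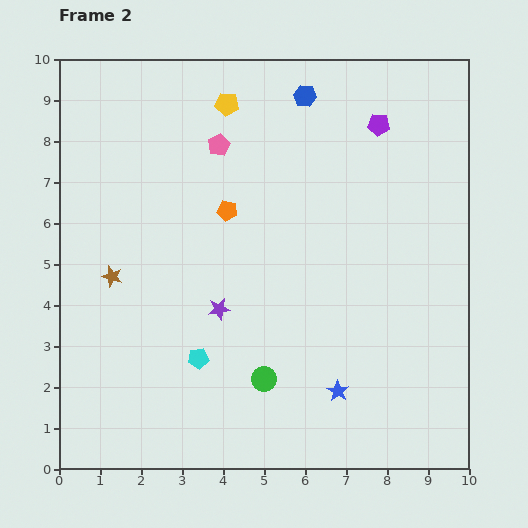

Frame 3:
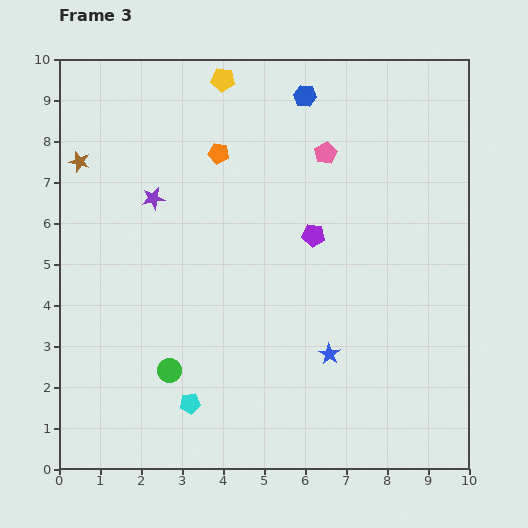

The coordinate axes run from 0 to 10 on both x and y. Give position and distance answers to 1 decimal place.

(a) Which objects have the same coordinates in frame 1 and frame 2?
the blue hexagon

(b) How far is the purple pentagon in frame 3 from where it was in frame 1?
3.2

The purple pentagon moved from (9.4, 5.7) to (6.2, 5.7), a distance of √(3.2² + 0.0²) ≈ 3.2.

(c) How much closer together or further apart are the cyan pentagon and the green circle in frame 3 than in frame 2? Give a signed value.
-0.8

Distance in frame 2: 1.7. Distance in frame 3: 0.9.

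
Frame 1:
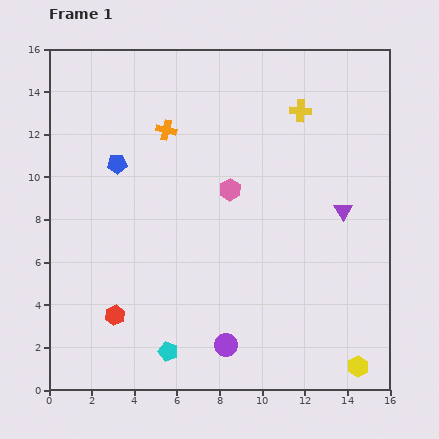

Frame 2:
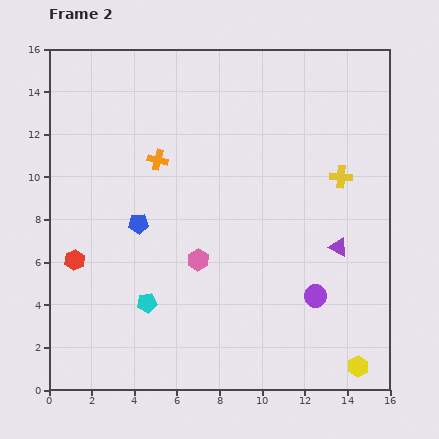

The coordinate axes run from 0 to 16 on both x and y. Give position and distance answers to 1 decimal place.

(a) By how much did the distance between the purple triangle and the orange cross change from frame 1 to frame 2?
+0.3

Distance in frame 1: 9.1. Distance in frame 2: 9.4.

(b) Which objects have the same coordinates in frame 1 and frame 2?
the yellow hexagon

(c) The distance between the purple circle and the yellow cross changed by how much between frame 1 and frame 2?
-5.8

Distance in frame 1: 11.5. Distance in frame 2: 5.7.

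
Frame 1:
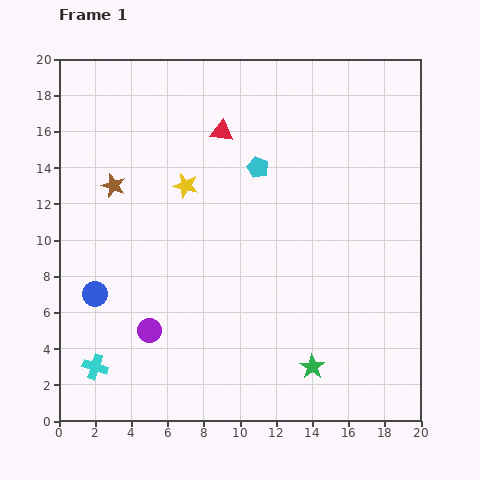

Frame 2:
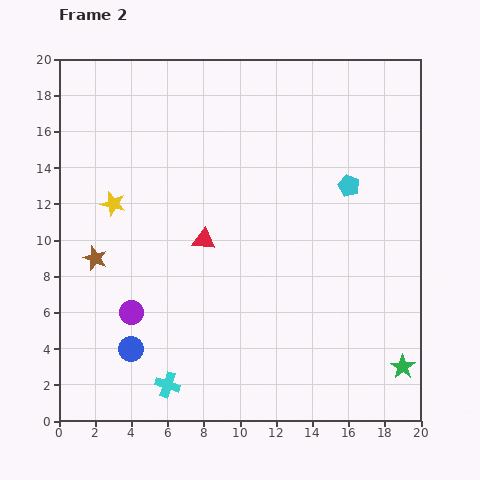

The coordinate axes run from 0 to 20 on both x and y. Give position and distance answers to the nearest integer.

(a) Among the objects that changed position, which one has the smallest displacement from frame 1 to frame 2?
the purple circle

(moved 1)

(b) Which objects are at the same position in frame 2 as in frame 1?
none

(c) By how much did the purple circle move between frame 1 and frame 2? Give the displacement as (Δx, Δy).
(-1, 1)

The purple circle was at (5, 5) in frame 1 and (4, 6) in frame 2.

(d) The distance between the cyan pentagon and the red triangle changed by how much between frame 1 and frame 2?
+6

Distance in frame 1: 3. Distance in frame 2: 9.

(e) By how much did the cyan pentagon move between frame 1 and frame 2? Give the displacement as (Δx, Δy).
(5, -1)

The cyan pentagon was at (11, 14) in frame 1 and (16, 13) in frame 2.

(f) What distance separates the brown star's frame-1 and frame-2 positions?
4

The brown star moved from (3, 13) to (2, 9), a distance of √(1² + 4²) ≈ 4.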